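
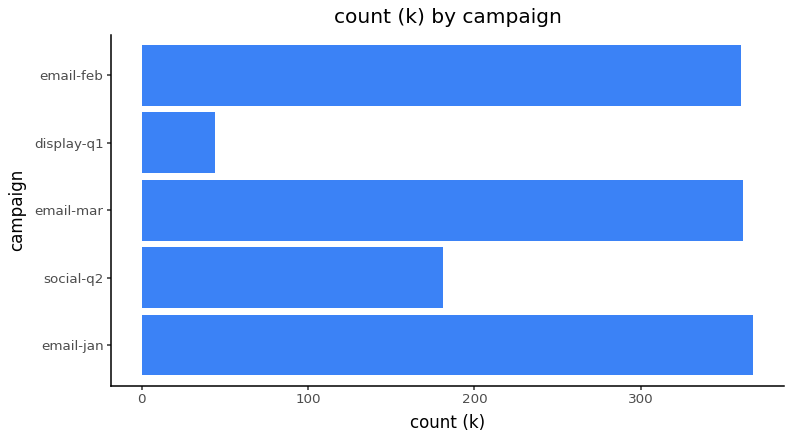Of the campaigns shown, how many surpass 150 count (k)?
4

Above 150: email-jan, social-q2, email-mar, email-feb.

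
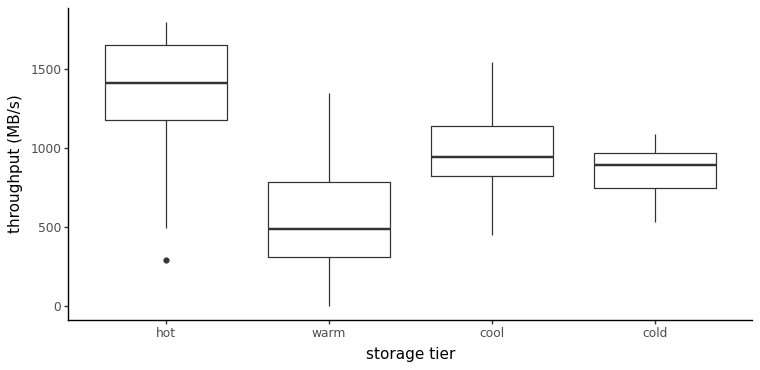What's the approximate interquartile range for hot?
Q3 ≈ 1700, Q1 ≈ 1200; IQR ≈ 500.

≈ 500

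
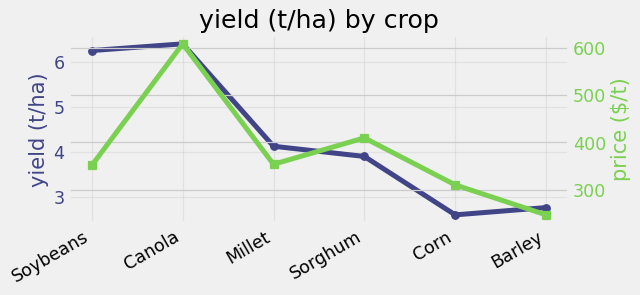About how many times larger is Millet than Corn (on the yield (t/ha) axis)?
≈ 1.6×

Millet ≈ 4.0, Corn ≈ 2.5; 4.0/2.5 ≈ 1.6.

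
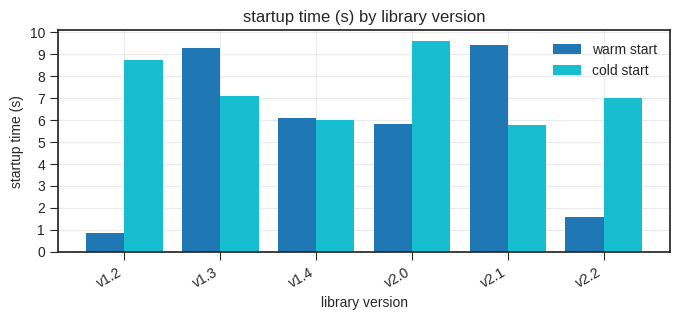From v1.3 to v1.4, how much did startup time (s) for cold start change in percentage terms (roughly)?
v1.3 ≈ 7, v1.4 ≈ 6; (6 − 7) / 7 ≈ -14.3%.

≈ -14.3%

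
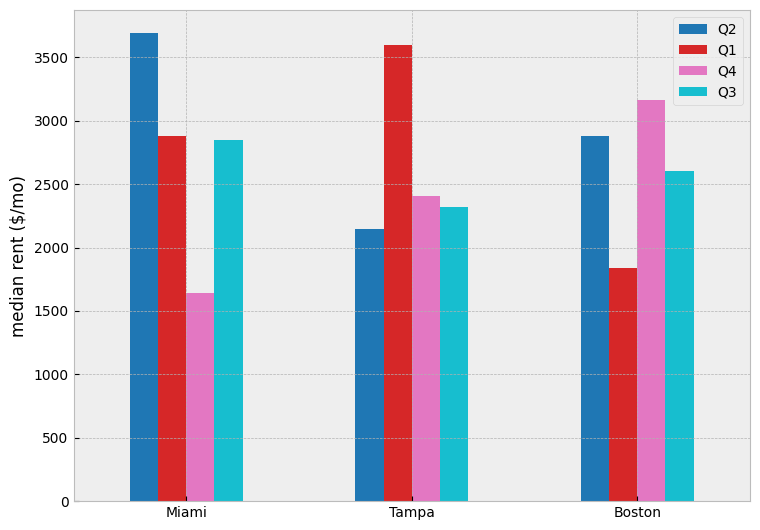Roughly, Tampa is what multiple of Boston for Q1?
Tampa ≈ 3500, Boston ≈ 2000; 3500/2000 ≈ 1.75.

≈ 1.75×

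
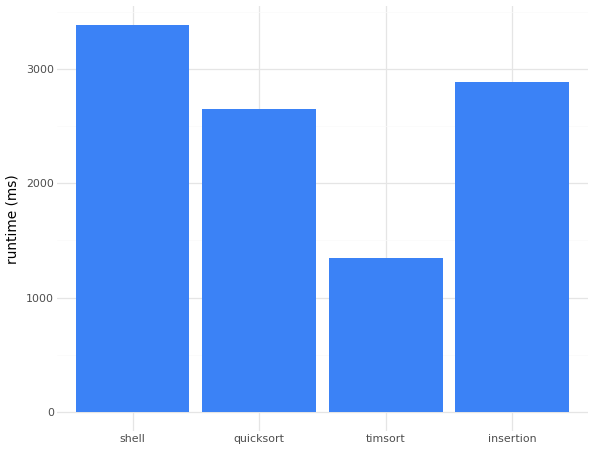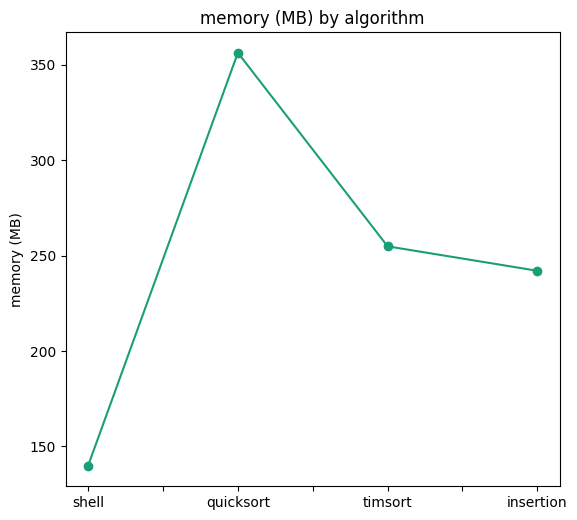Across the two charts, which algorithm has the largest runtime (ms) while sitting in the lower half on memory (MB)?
Chart 2 median memory (MB) ≈ 250; below-median algorithms: shell, insertion. Among those, shell has the highest runtime (ms) (≈ 3500).

shell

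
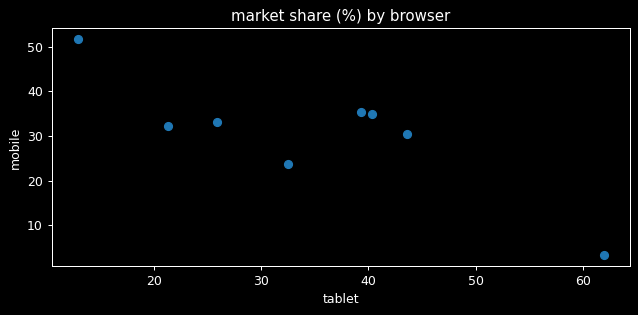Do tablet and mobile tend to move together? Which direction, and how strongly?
negative, strong

Points are negatively correlated; strong (|r| ≈ 0.8).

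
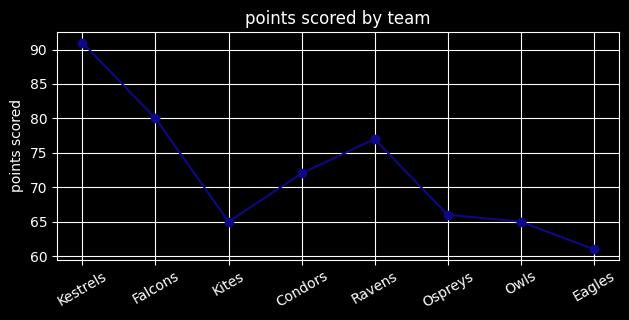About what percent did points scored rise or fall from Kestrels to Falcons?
≈ -11.1%

Kestrels ≈ 90, Falcons ≈ 80; (80 − 90) / 90 ≈ -11.1%.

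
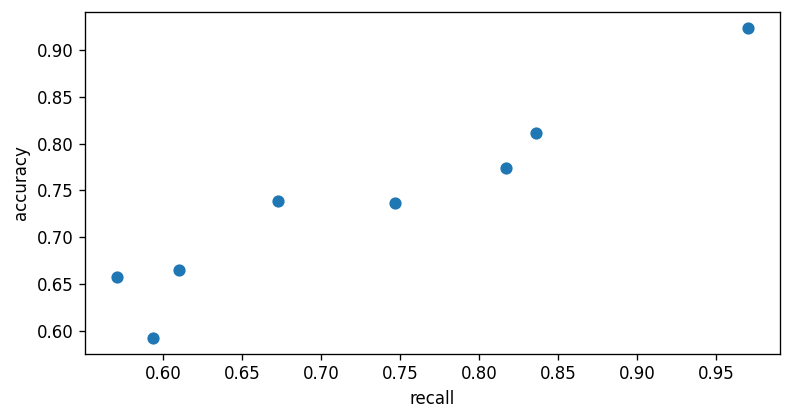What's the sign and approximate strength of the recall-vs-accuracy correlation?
positive, strong

Points are positively correlated; strong (|r| ≈ 1.0).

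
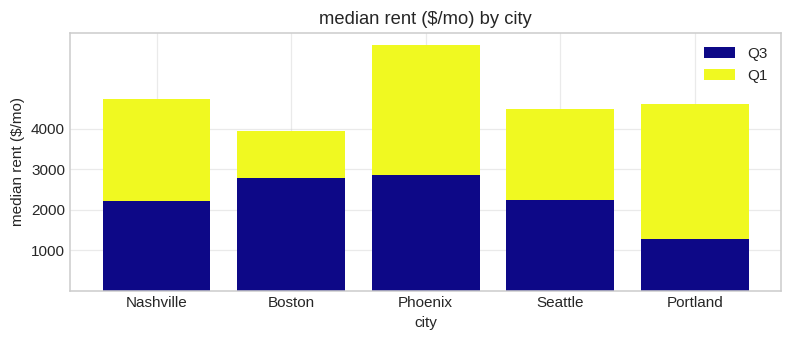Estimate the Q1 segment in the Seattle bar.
≈ 2000

Q1 top ≈ 4000, bottom ≈ 2000; segment ≈ 2000.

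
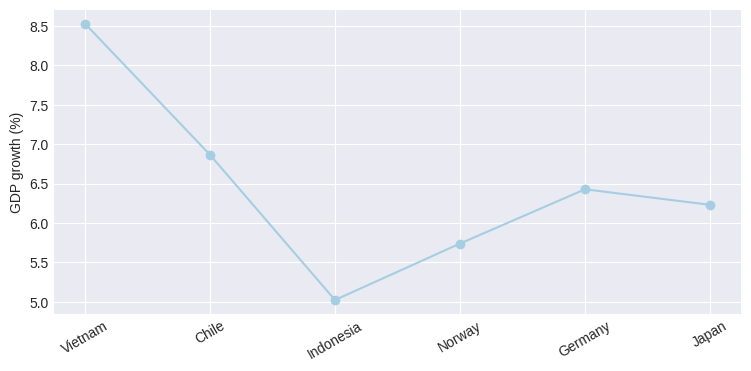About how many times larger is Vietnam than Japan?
≈ 1.42×

Vietnam ≈ 8.5, Japan ≈ 6.0; 8.5/6.0 ≈ 1.42.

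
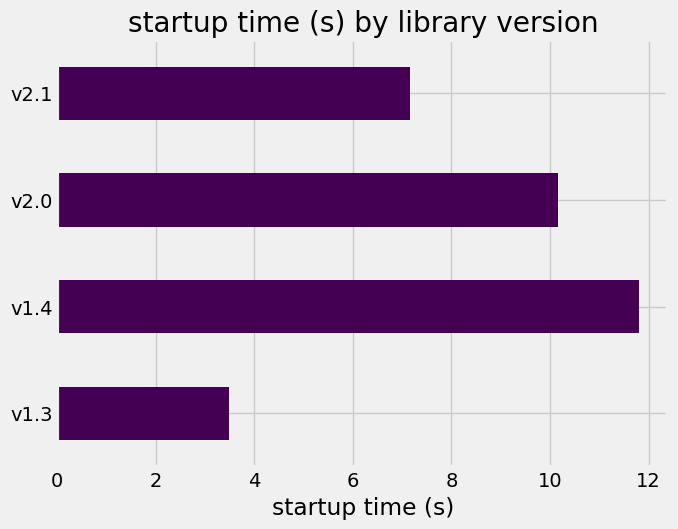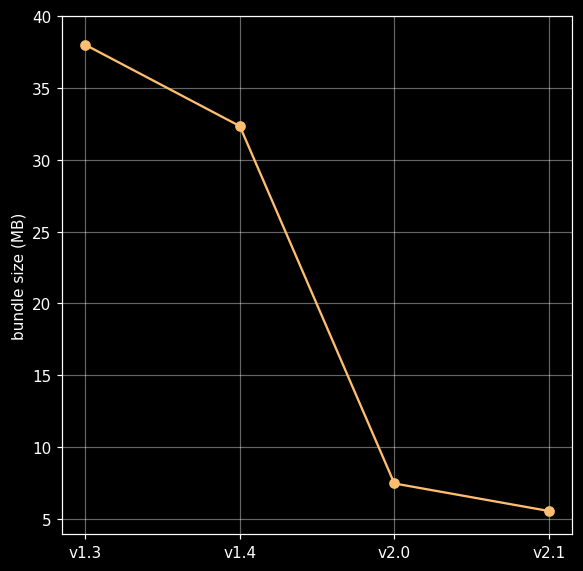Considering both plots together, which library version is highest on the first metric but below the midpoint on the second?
Chart 2 median bundle size (MB) ≈ 20; below-median library versions: v2.0, v2.1. Among those, v2.0 has the highest startup time (s) (≈ 10).

v2.0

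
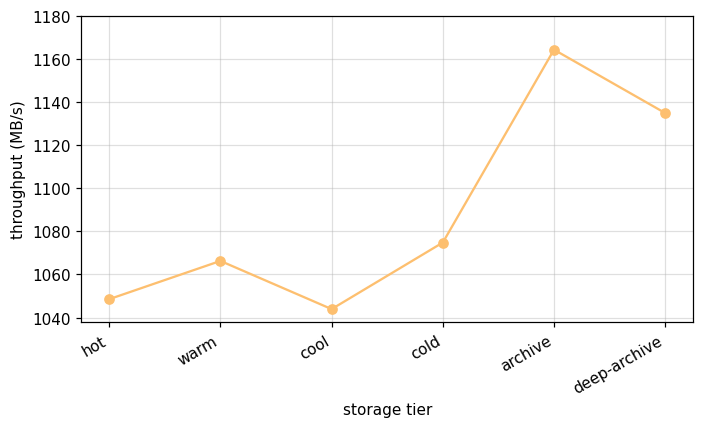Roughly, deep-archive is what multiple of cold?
deep-archive ≈ 1140, cold ≈ 1080; 1140/1080 ≈ 1.06.

≈ 1.06×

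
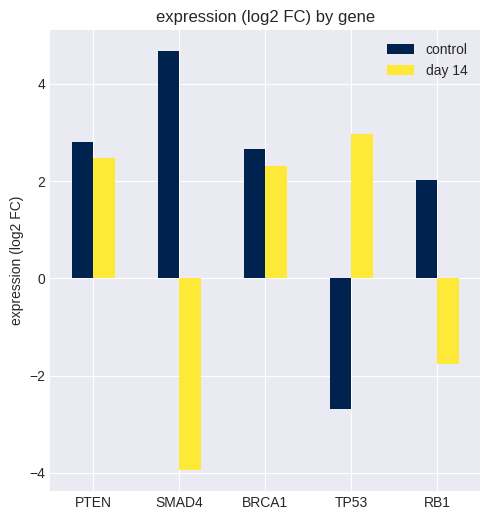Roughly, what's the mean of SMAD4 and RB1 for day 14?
≈ -3

(-4 + -2) / 2 ≈ -3.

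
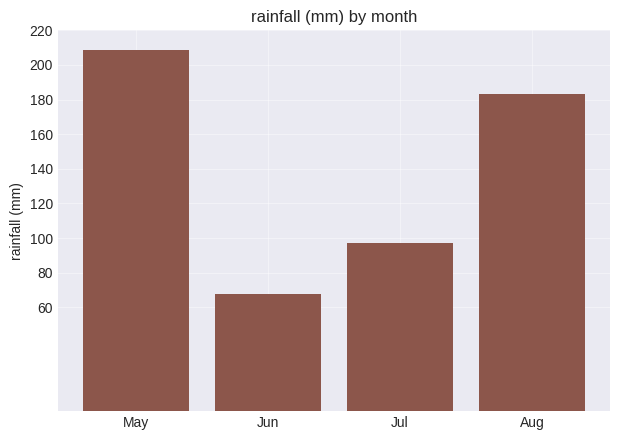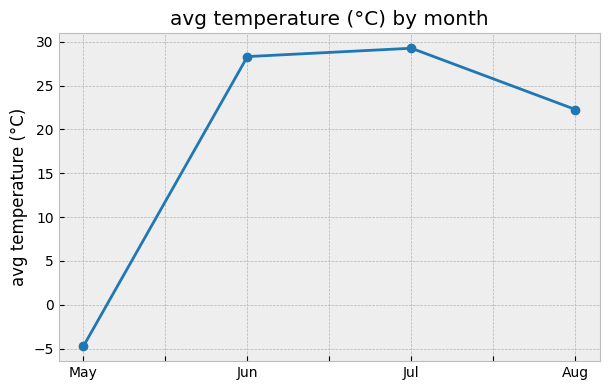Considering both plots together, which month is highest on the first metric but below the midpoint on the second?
Chart 2 median avg temperature (°C) ≈ 25; below-median months: May, Aug. Among those, May has the highest rainfall (mm) (≈ 200).

May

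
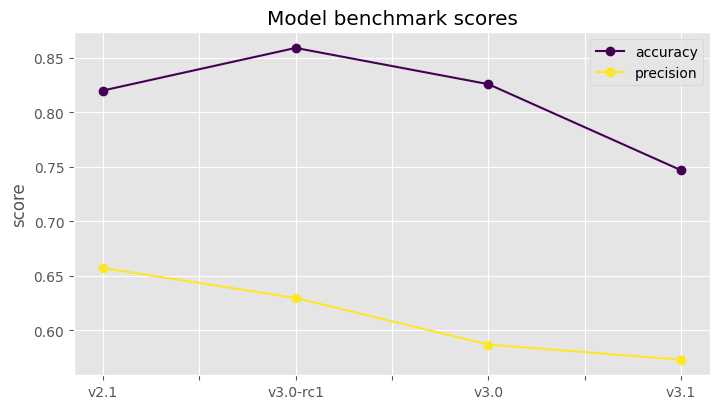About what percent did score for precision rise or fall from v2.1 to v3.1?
v2.1 ≈ 0.65, v3.1 ≈ 0.55; (0.55 − 0.65) / 0.65 ≈ -15.4%.

≈ -15.4%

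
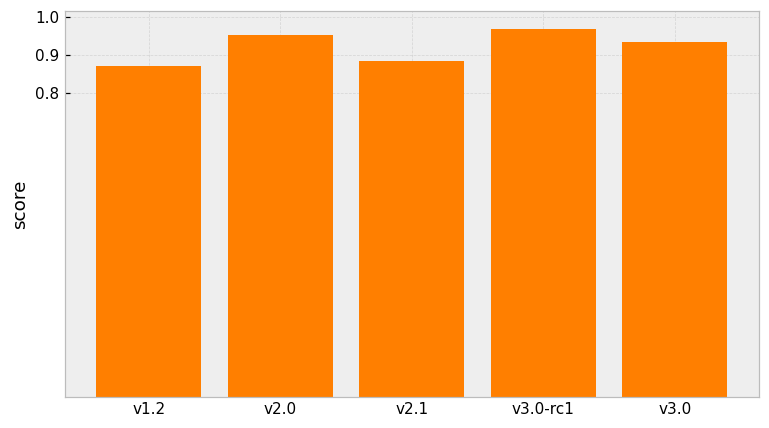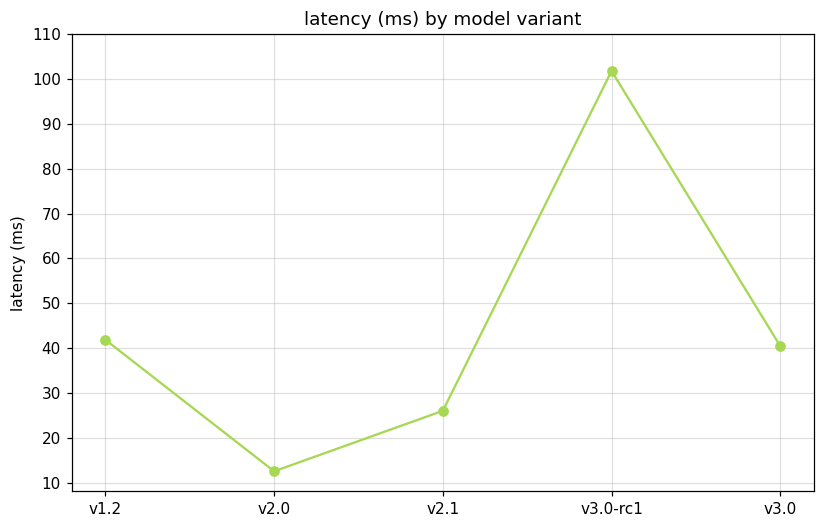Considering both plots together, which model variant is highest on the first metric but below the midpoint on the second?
v2.0

Chart 2 median latency (ms) ≈ 40; below-median model variants: v2.0, v2.1. Among those, v2.0 has the highest score (≈ 1).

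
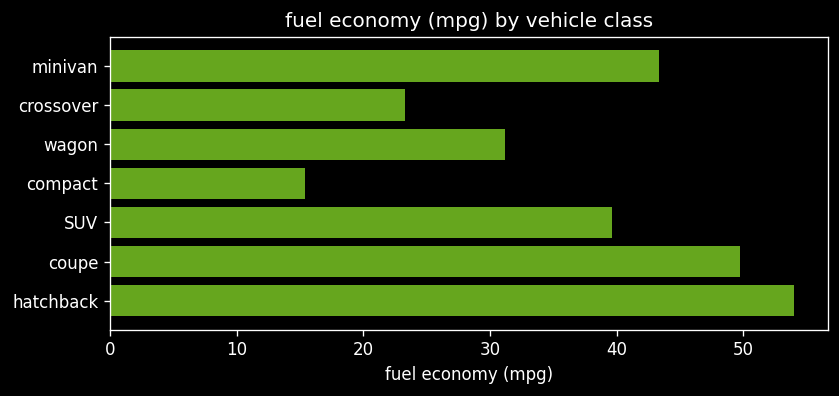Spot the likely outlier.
compact

compact ≈ 15; the rest sit between ≈ 25 and ≈ 55.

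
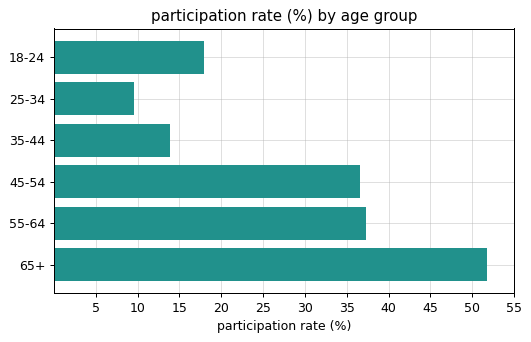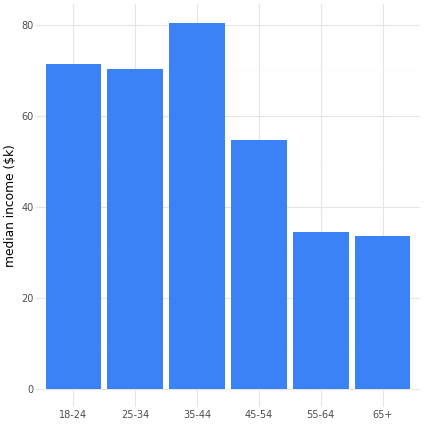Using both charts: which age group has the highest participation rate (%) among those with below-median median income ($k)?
Chart 2 median median income ($k) ≈ 60; below-median age groups: 45-54, 55-64, 65+. Among those, 65+ has the highest participation rate (%) (≈ 50).

65+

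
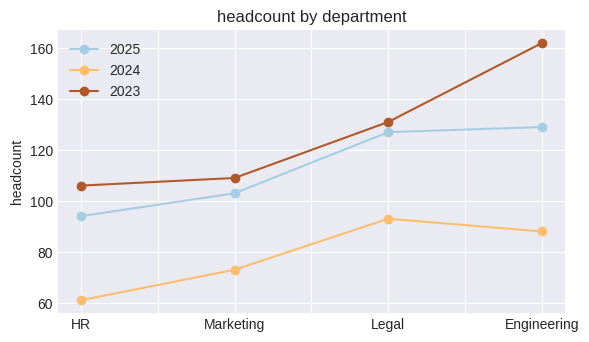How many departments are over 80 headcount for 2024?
2

Above 80: Legal, Engineering.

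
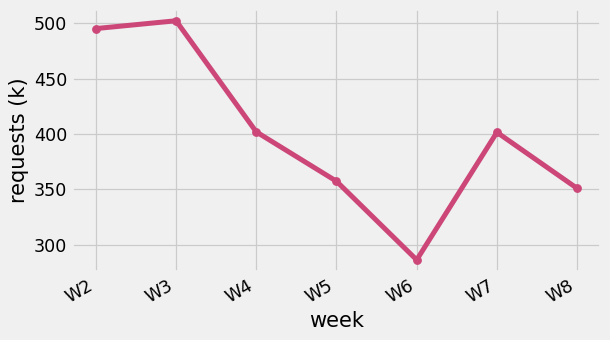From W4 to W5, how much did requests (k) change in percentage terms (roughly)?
W4 ≈ 400, W5 ≈ 360; (360 − 400) / 400 ≈ -10%.

≈ -10%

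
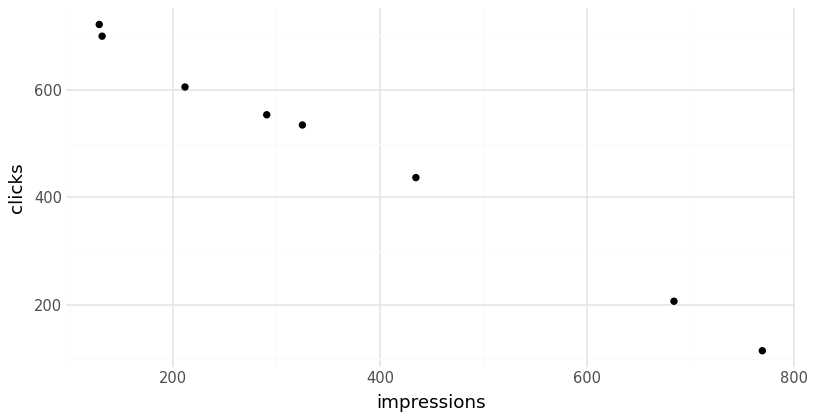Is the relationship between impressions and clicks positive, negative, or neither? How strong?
negative, strong

Points are negatively correlated; strong (|r| ≈ 1.0).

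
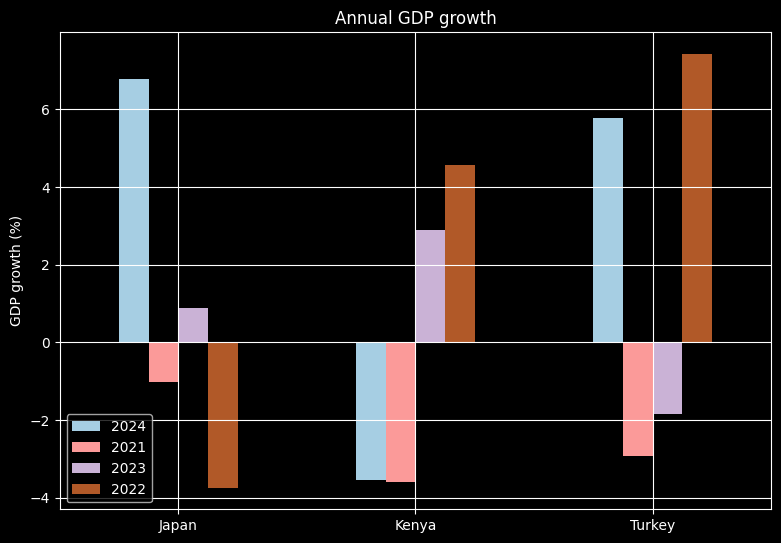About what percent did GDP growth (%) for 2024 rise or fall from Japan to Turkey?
≈ -14.3%

Japan ≈ 7, Turkey ≈ 6; (6 − 7) / 7 ≈ -14.3%.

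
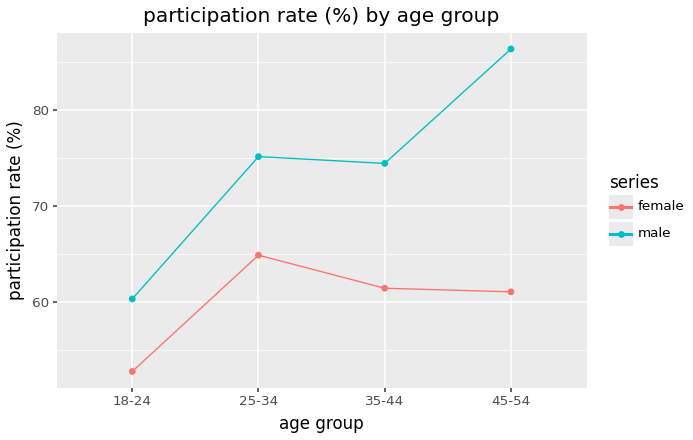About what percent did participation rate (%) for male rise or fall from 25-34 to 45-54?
≈ +13.3%

25-34 ≈ 75, 45-54 ≈ 85; (85 − 75) / 75 ≈ +13.3%.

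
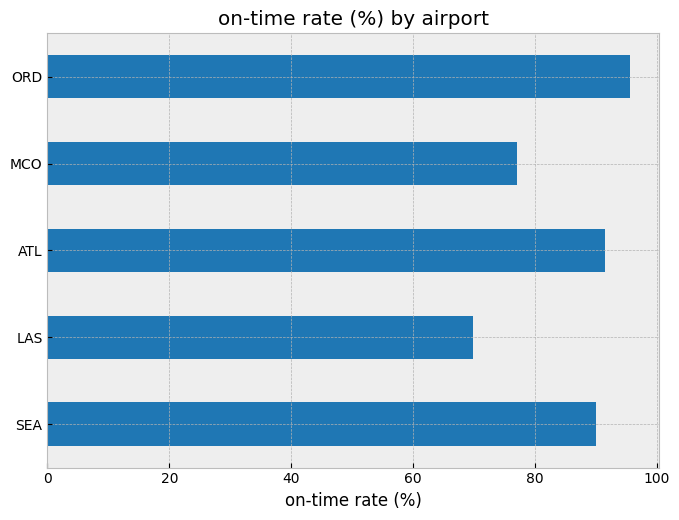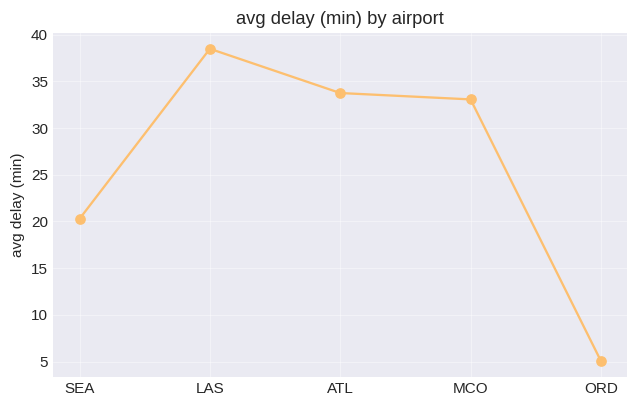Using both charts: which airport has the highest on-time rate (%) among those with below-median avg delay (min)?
ORD

Chart 2 median avg delay (min) ≈ 35; below-median airports: SEA, ORD. Among those, ORD has the highest on-time rate (%) (≈ 100).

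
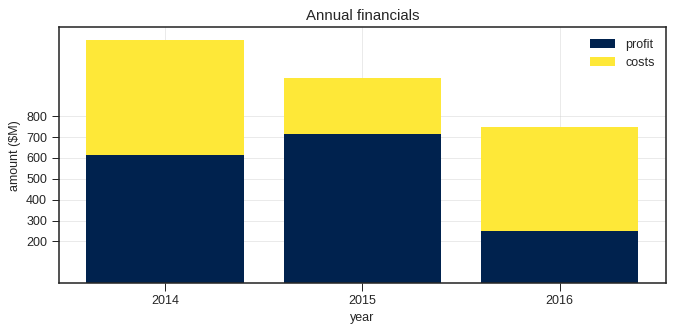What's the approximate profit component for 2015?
≈ 700

profit top ≈ 700, bottom ≈ 0; segment ≈ 700.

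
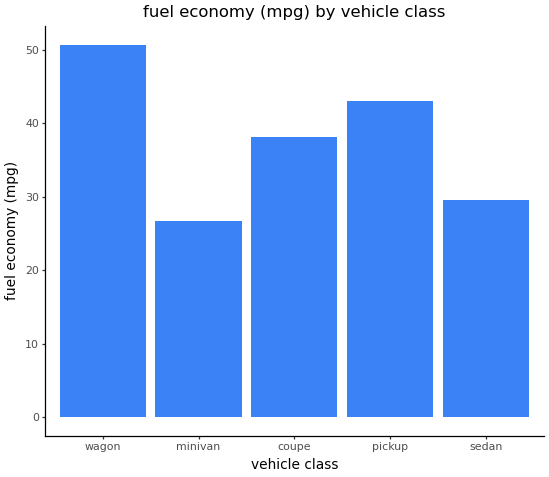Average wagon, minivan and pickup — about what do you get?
≈ 40

(50 + 25 + 45) / 3 ≈ 40.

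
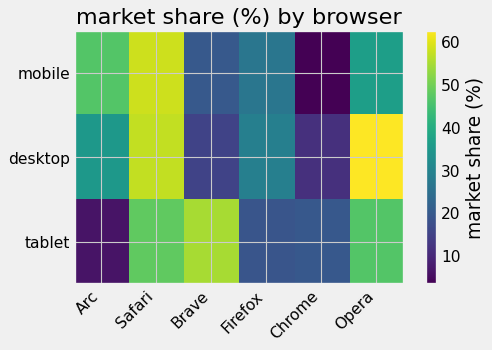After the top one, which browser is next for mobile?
Arc

Top 3 for mobile: Safari ≈ 60, Arc ≈ 45, Opera ≈ 35.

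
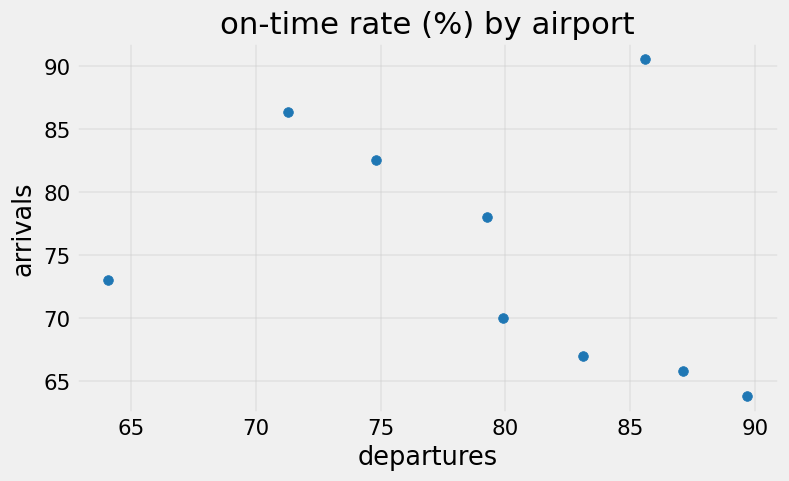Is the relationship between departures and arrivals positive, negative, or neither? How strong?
negative, weak

Points are negatively correlated; weak (|r| ≈ 0.3).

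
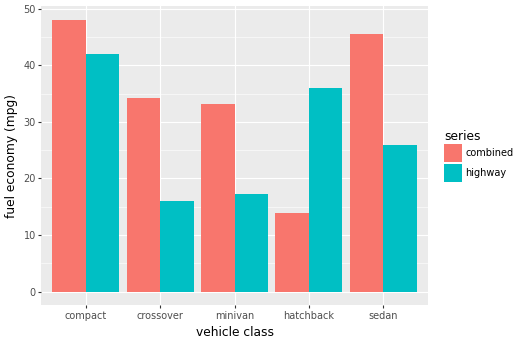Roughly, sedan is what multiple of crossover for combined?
≈ 1.29×

sedan ≈ 45, crossover ≈ 35; 45/35 ≈ 1.29.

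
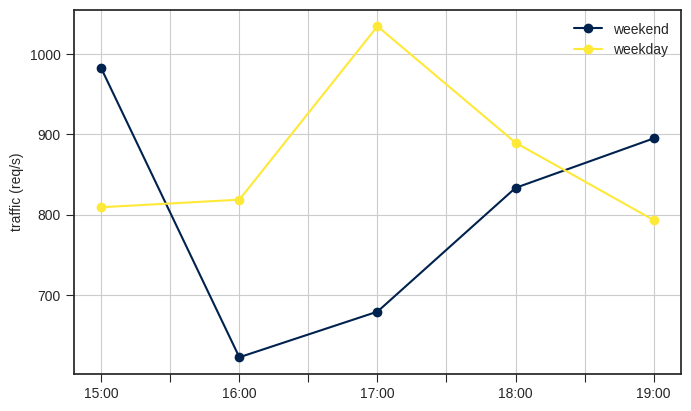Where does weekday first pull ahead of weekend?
16:00

15:00: weekday ≈ 800 vs weekend ≈ 1000 (not yet); 16:00: weekday ≈ 800 vs weekend ≈ 600 (first crossover).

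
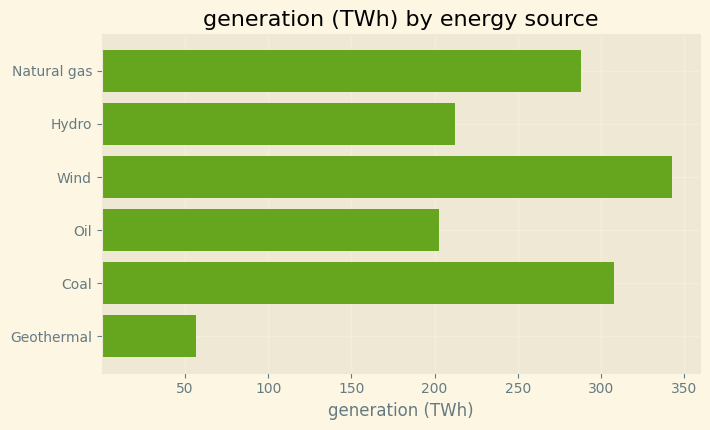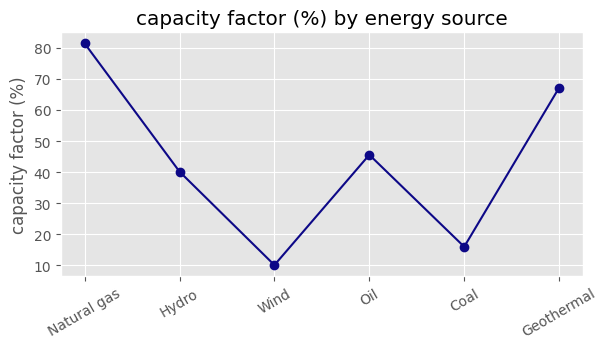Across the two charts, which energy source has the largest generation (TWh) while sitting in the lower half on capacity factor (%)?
Wind

Chart 2 median capacity factor (%) ≈ 40; below-median energy sources: Hydro, Wind, Coal. Among those, Wind has the highest generation (TWh) (≈ 350).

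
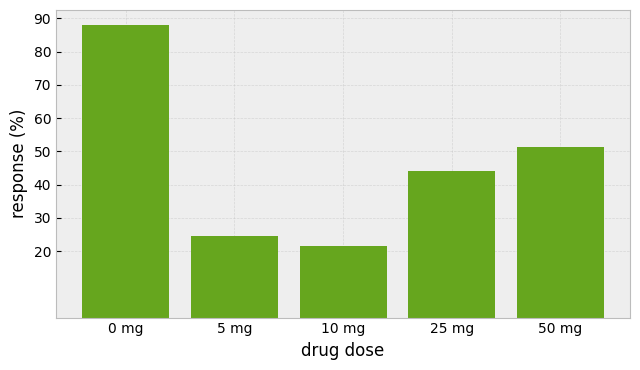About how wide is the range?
≈ 70

Max 0 mg ≈ 90, min 10 mg ≈ 20; range ≈ 70.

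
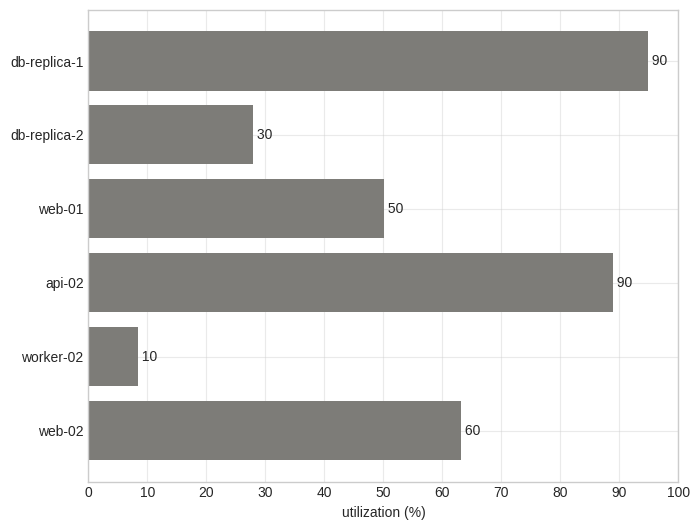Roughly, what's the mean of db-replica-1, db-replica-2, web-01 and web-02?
(90 + 30 + 50 + 60) / 4 ≈ 58.

≈ 58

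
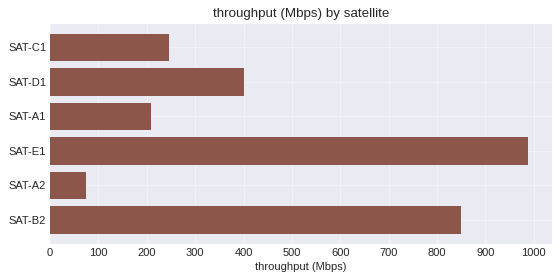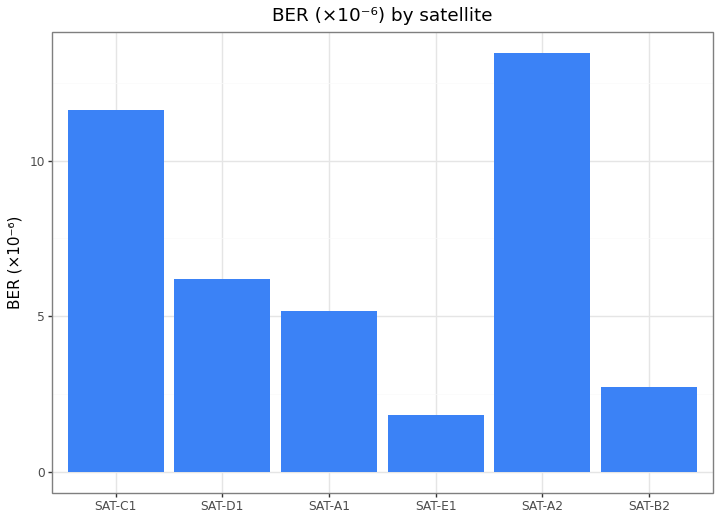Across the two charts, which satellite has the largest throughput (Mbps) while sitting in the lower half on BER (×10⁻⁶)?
Chart 2 median BER (×10⁻⁶) ≈ 6; below-median satellites: SAT-A1, SAT-E1, SAT-B2. Among those, SAT-E1 has the highest throughput (Mbps) (≈ 1000).

SAT-E1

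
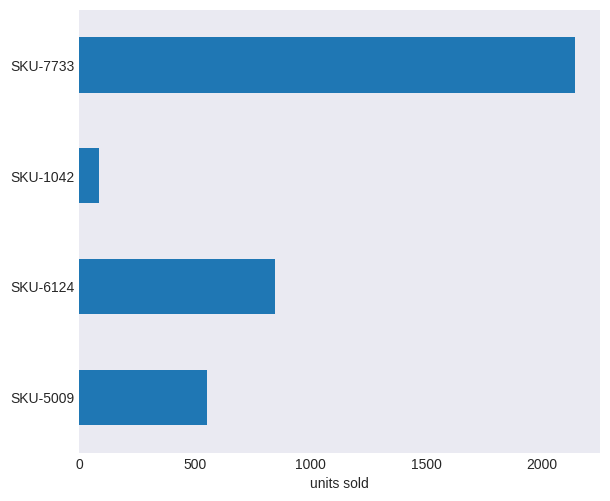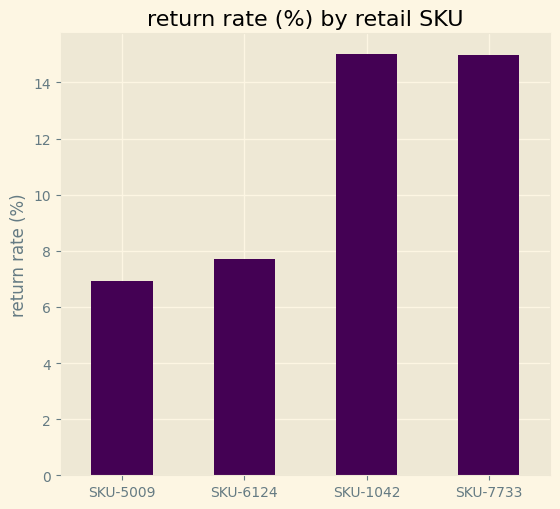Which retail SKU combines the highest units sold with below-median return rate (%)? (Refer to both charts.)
Chart 2 median return rate (%) ≈ 12; below-median retail SKUs: SKU-5009, SKU-6124. Among those, SKU-6124 has the highest units sold (≈ 800).

SKU-6124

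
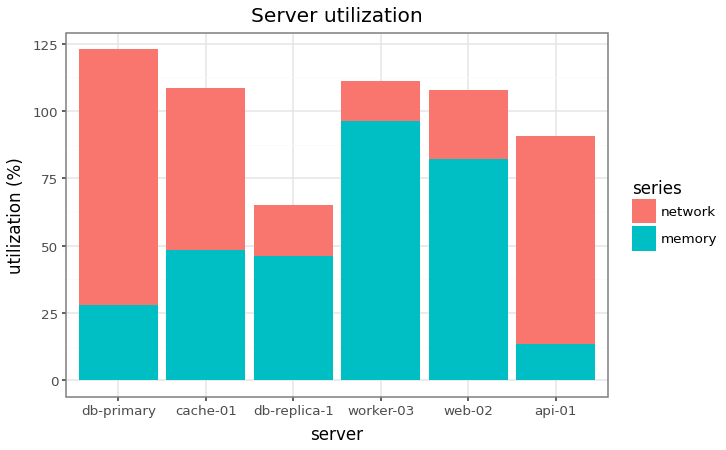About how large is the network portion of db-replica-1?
≈ 20

network top ≈ 60, bottom ≈ 40; segment ≈ 20.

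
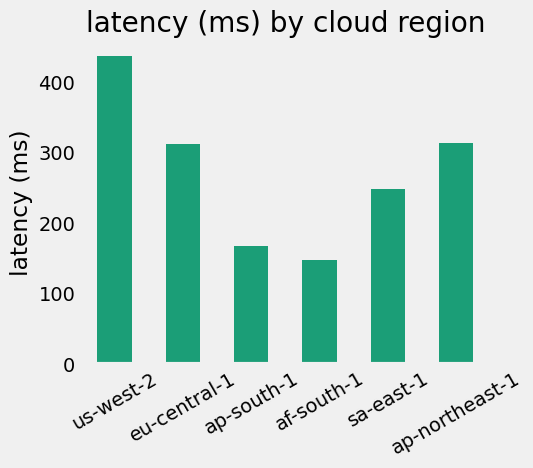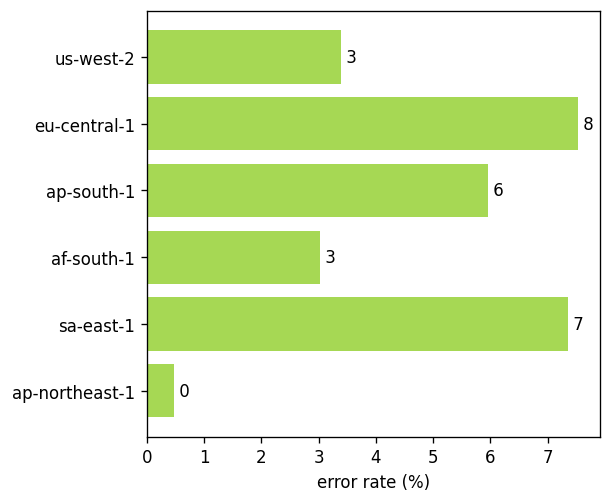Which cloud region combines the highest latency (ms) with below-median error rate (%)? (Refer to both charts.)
us-west-2

Chart 2 median error rate (%) ≈ 5; below-median cloud regions: us-west-2, af-south-1, ap-northeast-1. Among those, us-west-2 has the highest latency (ms) (≈ 450).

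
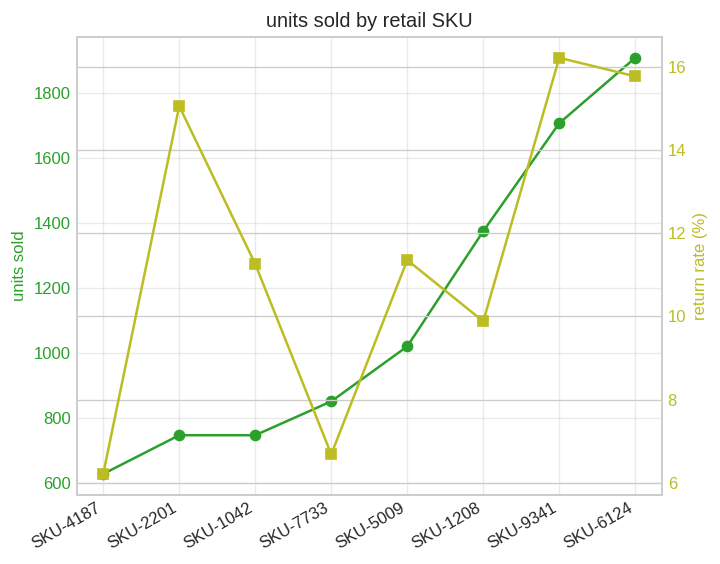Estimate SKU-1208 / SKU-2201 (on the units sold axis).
≈ 1.75×

SKU-1208 ≈ 1400, SKU-2201 ≈ 800; 1400/800 ≈ 1.75.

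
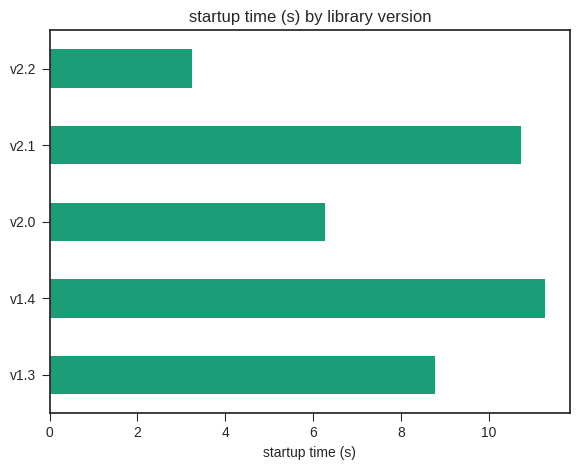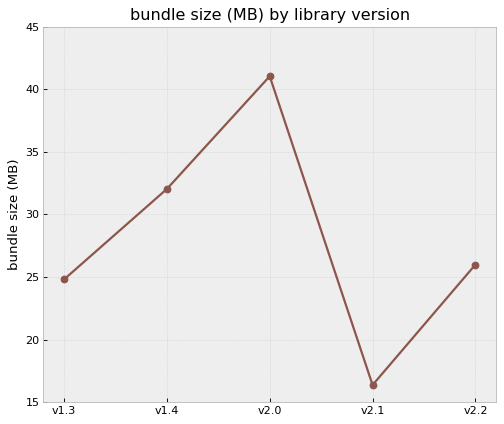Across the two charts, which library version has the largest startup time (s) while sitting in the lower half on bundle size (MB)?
v2.1

Chart 2 median bundle size (MB) ≈ 25; below-median library versions: v1.3, v2.1. Among those, v2.1 has the highest startup time (s) (≈ 10).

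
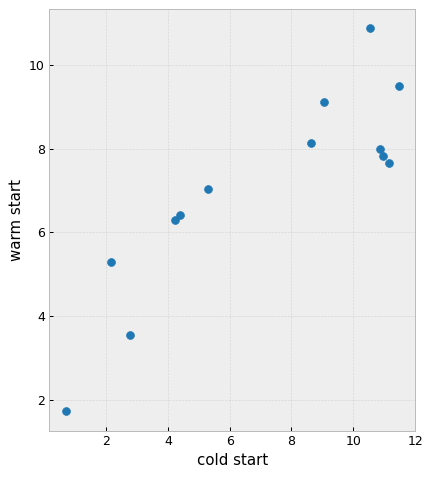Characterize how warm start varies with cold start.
Points are positively correlated; strong (|r| ≈ 0.9).

positive, strong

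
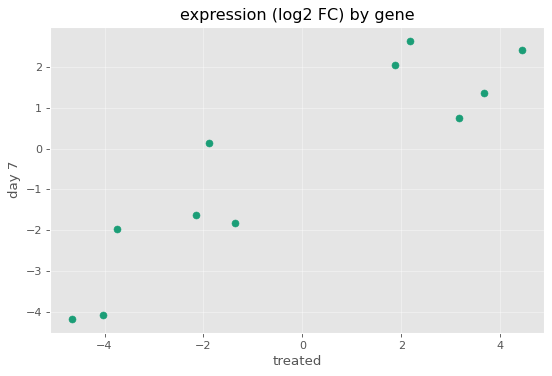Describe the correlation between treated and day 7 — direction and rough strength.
Points are positively correlated; strong (|r| ≈ 0.9).

positive, strong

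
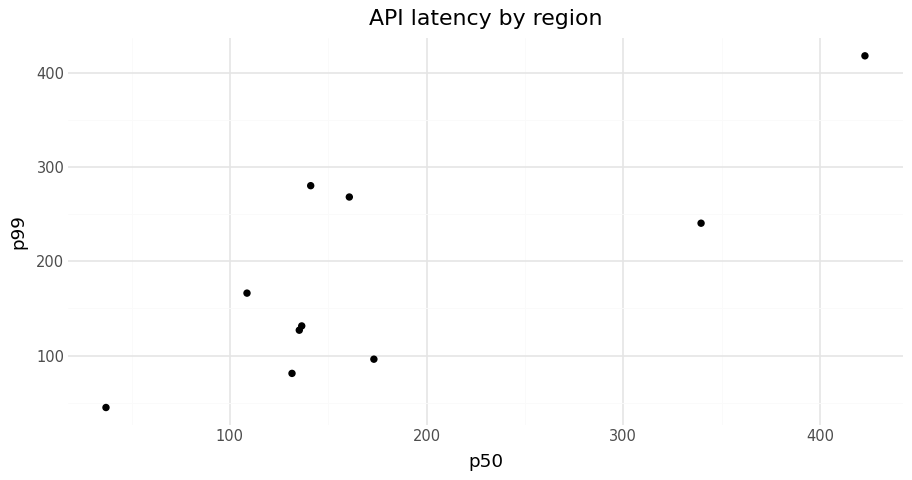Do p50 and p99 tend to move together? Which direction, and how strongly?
positive, strong

Points are positively correlated; strong (|r| ≈ 0.8).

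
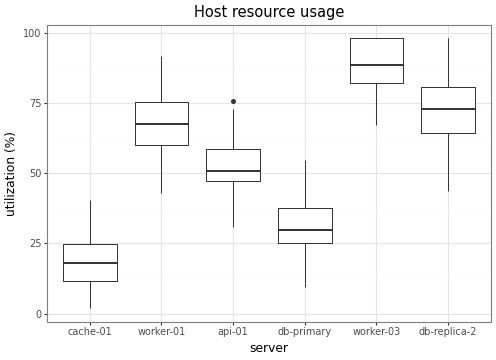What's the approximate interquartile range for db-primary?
Q3 ≈ 40, Q1 ≈ 30; IQR ≈ 10.

≈ 10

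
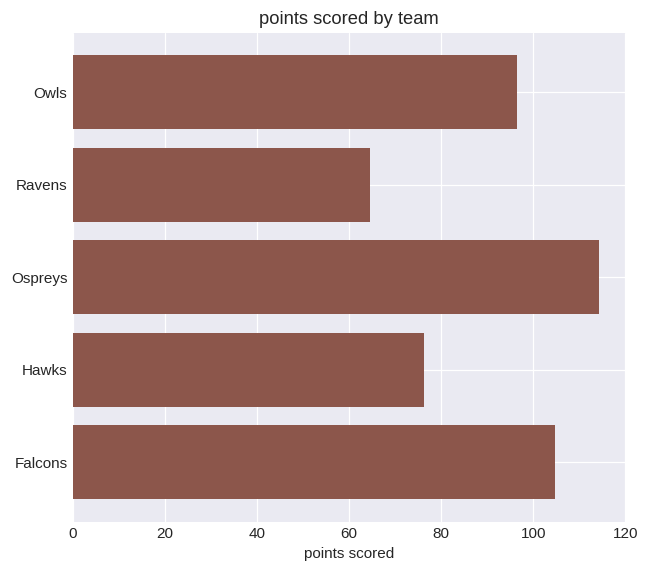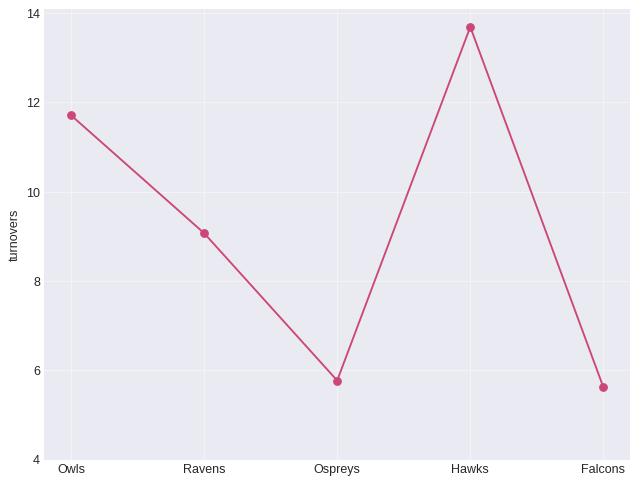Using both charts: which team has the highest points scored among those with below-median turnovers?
Ospreys

Chart 2 median turnovers ≈ 10; below-median teams: Ospreys, Falcons. Among those, Ospreys has the highest points scored (≈ 120).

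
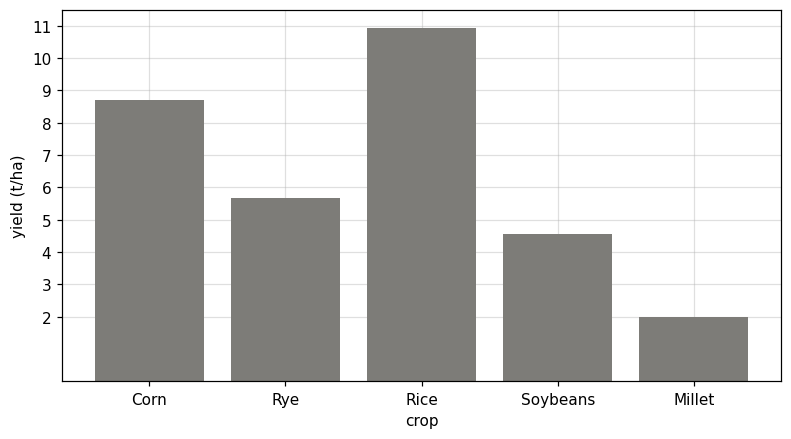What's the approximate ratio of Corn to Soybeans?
≈ 1.8×

Corn ≈ 9, Soybeans ≈ 5; 9/5 ≈ 1.8.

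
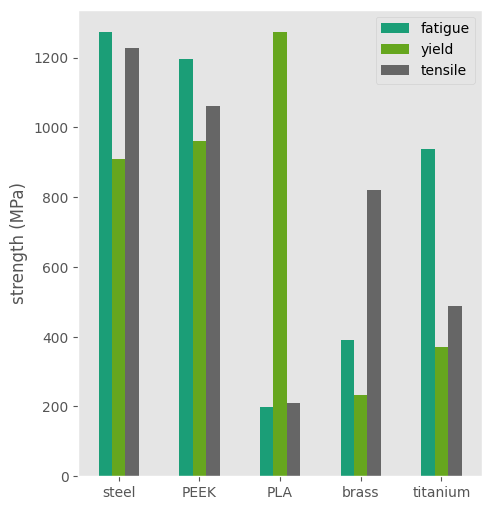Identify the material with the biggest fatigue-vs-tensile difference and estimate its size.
titanium, ≈ 600 MPa

titanium: fatigue ≈ 1000, tensile ≈ 400 → gap ≈ 600. Next-largest (brass) is only ≈ 400.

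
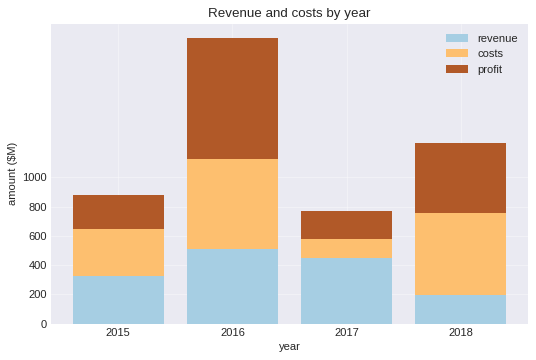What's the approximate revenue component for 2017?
≈ 400

revenue top ≈ 400, bottom ≈ 0; segment ≈ 400.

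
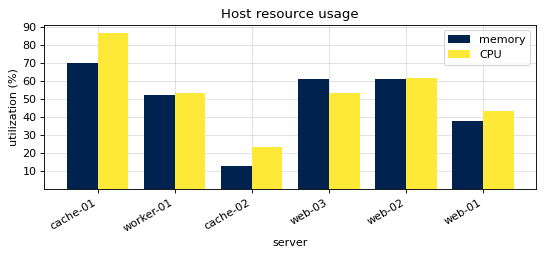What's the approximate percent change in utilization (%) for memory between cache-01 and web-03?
cache-01 ≈ 70, web-03 ≈ 60; (60 − 70) / 70 ≈ -14.3%.

≈ -14.3%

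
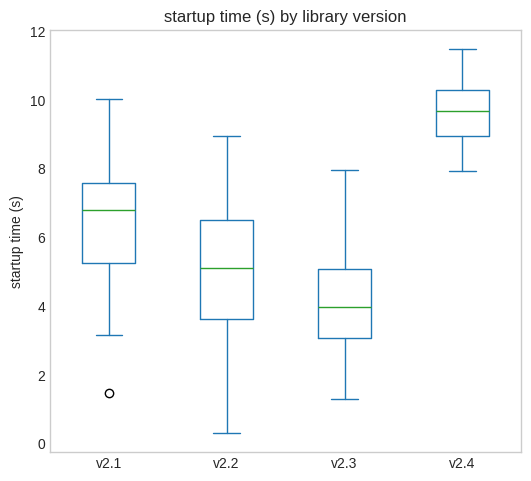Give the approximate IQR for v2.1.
≈ 2.5

Q3 ≈ 7.5, Q1 ≈ 5.0; IQR ≈ 2.5.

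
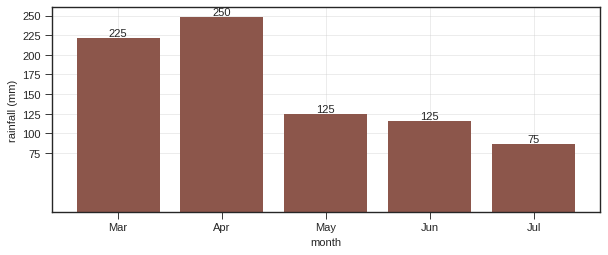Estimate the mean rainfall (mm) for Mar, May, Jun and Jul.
≈ 138

(225 + 125 + 125 + 75) / 4 ≈ 138.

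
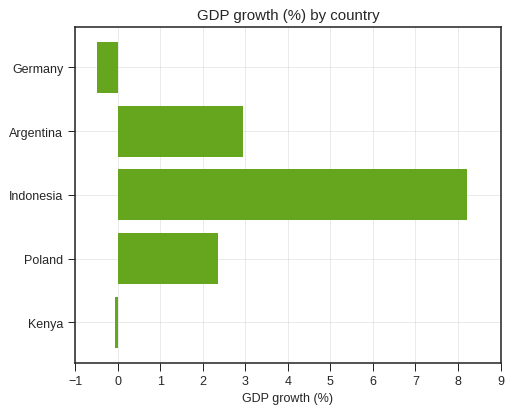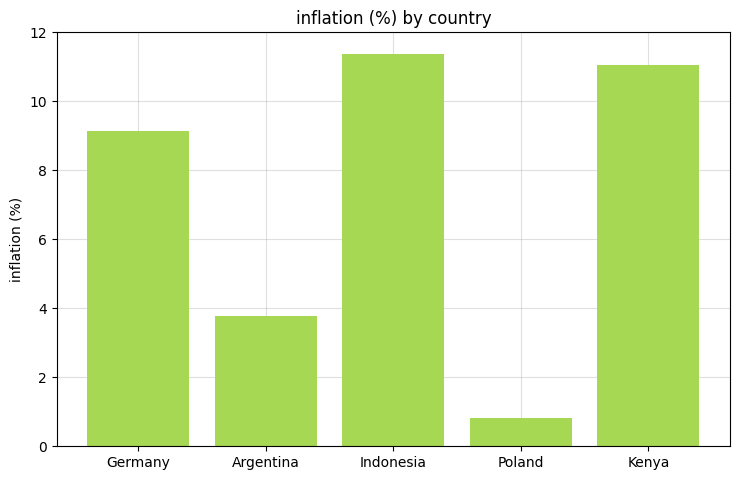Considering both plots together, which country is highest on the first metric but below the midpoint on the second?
Argentina

Chart 2 median inflation (%) ≈ 10; below-median countries: Argentina, Poland. Among those, Argentina has the highest GDP growth (%) (≈ 3).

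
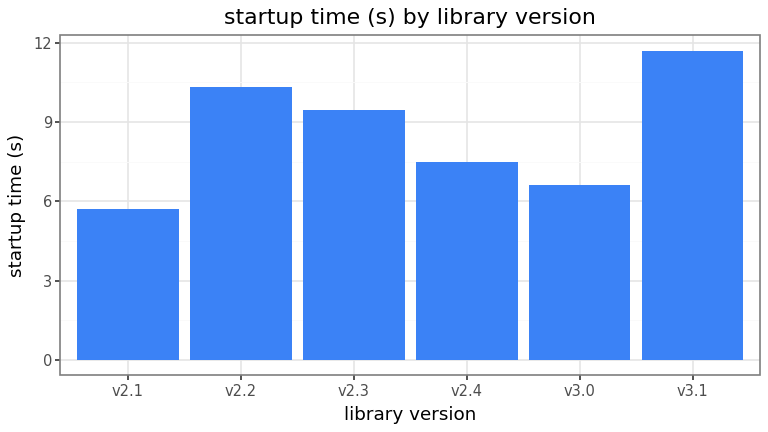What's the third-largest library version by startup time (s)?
Top 4: v3.1 ≈ 12, v2.2 ≈ 10, v2.3 ≈ 9, v2.4 ≈ 7.

v2.3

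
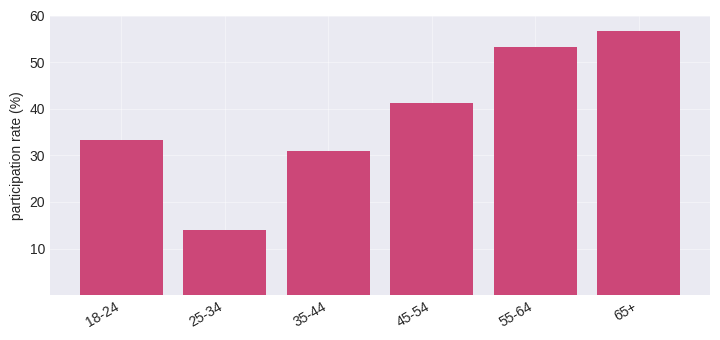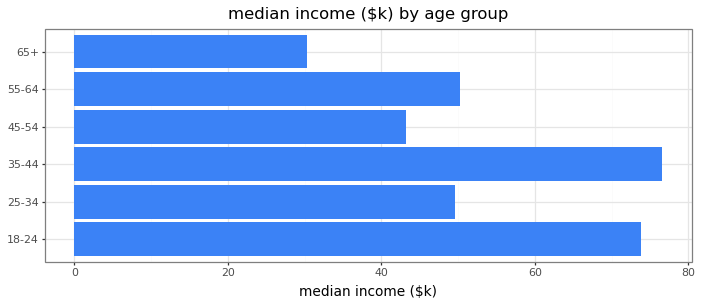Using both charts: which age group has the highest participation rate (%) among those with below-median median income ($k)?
65+

Chart 2 median median income ($k) ≈ 50; below-median age groups: 25-34, 45-54, 65+. Among those, 65+ has the highest participation rate (%) (≈ 60).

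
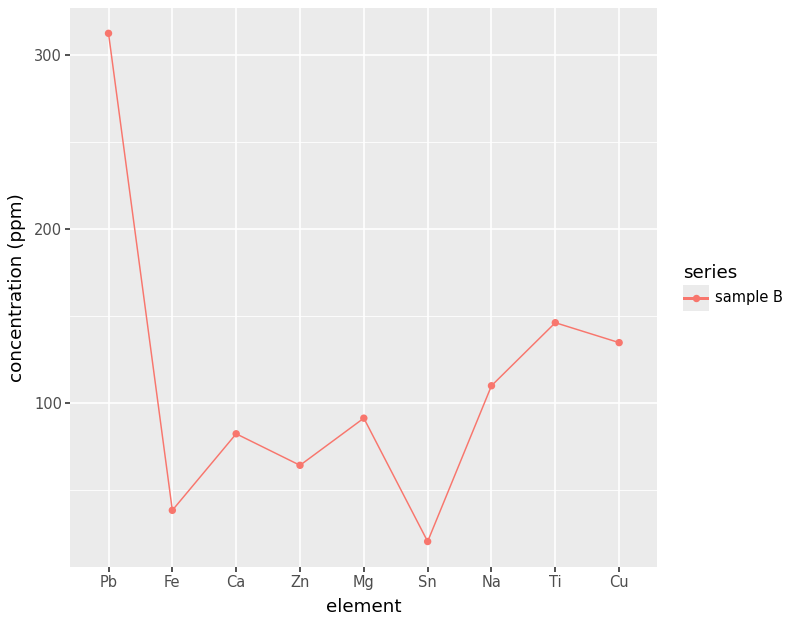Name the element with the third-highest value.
Top 4: Pb ≈ 300, Ti ≈ 150, Cu ≈ 125, Na ≈ 100.

Cu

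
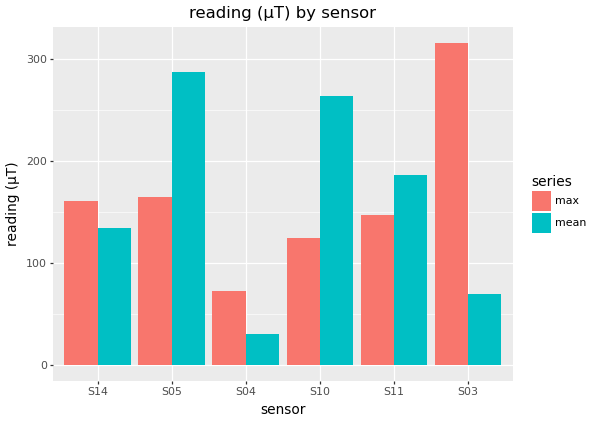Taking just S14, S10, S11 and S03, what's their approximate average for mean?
(150 + 250 + 200 + 50) / 4 ≈ 162.

≈ 162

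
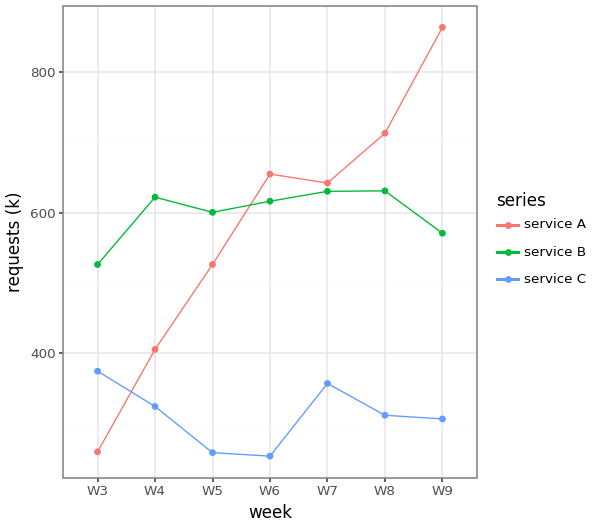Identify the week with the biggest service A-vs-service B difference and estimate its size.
W9: service A ≈ 900, service B ≈ 600 → gap ≈ 300. Next-largest (W3) is only ≈ 200.

W9, ≈ 300 k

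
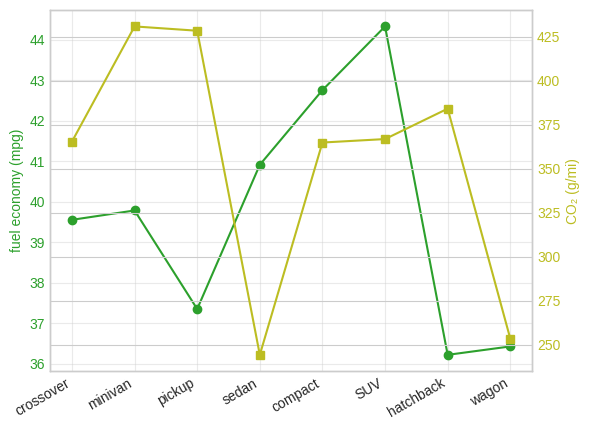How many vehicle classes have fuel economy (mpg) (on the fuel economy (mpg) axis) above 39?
Above 39: crossover, minivan, sedan, compact, SUV.

5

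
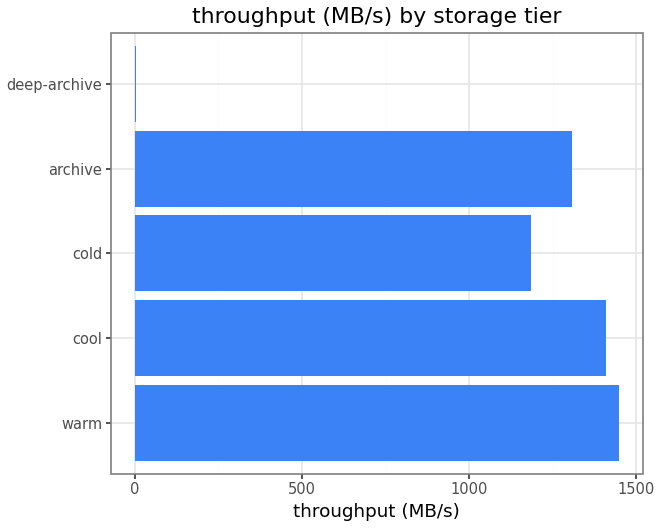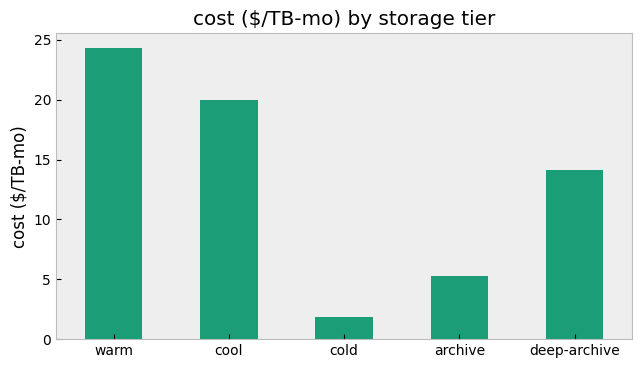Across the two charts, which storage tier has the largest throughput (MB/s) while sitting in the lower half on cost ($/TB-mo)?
Chart 2 median cost ($/TB-mo) ≈ 15; below-median storage tiers: cold, archive. Among those, archive has the highest throughput (MB/s) (≈ 1400).

archive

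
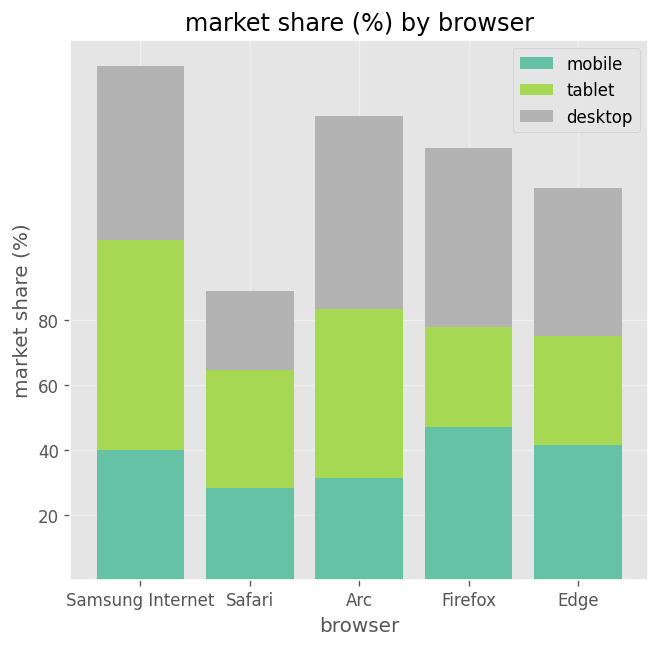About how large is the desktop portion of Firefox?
≈ 60

desktop top ≈ 140, bottom ≈ 80; segment ≈ 60.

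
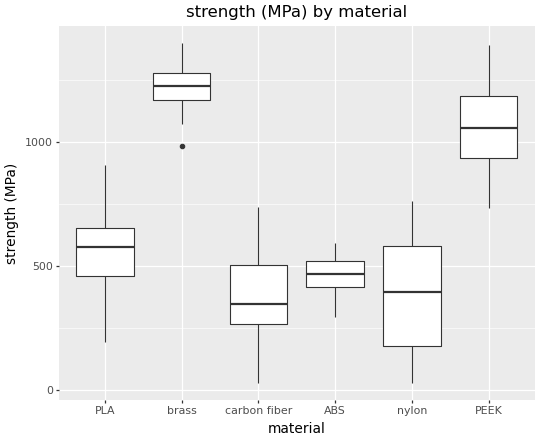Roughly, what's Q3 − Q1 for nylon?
≈ 400

Q3 ≈ 600, Q1 ≈ 200; IQR ≈ 400.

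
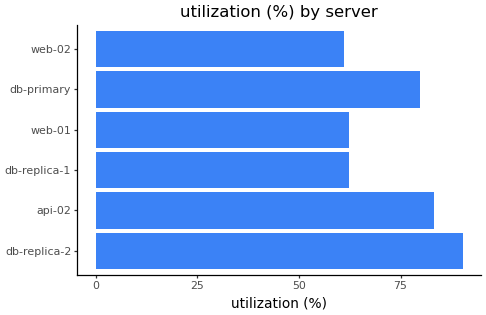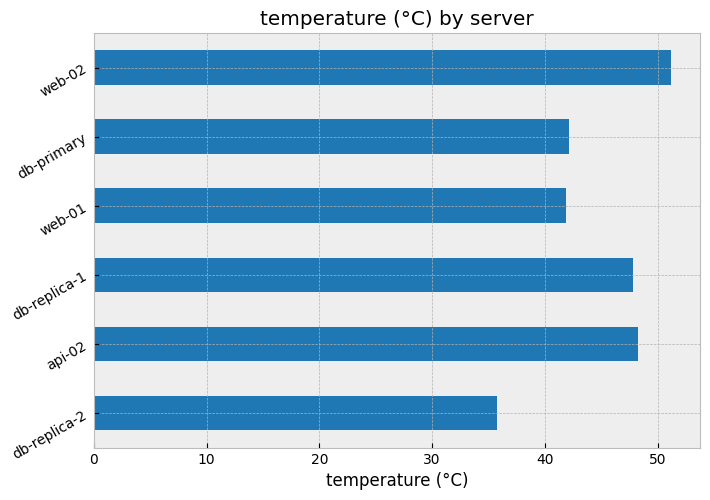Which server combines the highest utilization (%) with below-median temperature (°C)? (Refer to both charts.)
db-replica-2

Chart 2 median temperature (°C) ≈ 45; below-median servers: db-replica-2, web-01, db-primary. Among those, db-replica-2 has the highest utilization (%) (≈ 90).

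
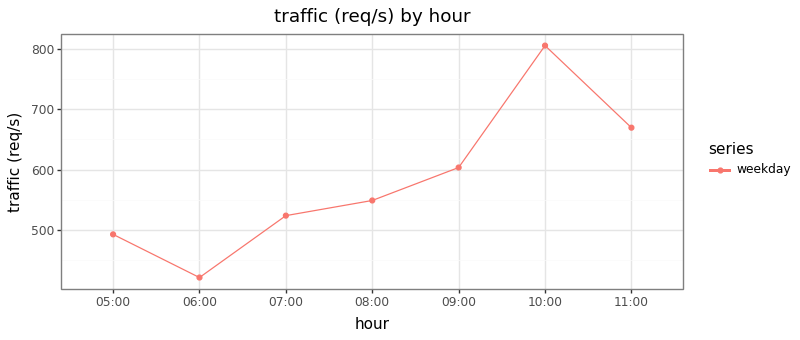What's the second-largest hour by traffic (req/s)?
Top 3: 10:00 ≈ 800, 11:00 ≈ 650, 09:00 ≈ 600.

11:00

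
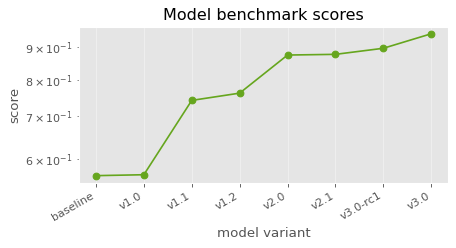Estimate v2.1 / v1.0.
≈ 1.64×

v2.1 ≈ 0.90, v1.0 ≈ 0.55; 0.90/0.55 ≈ 1.64.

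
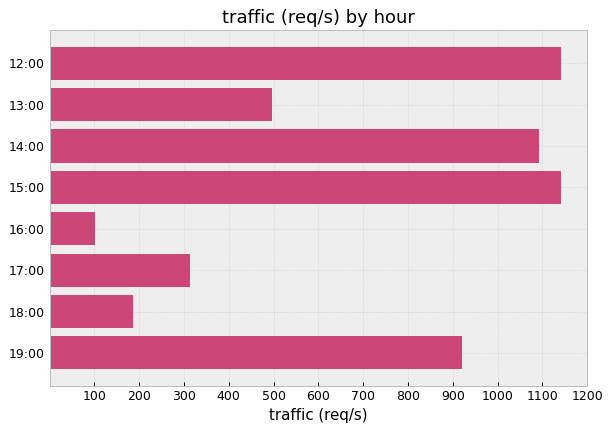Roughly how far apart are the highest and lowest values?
Max 15:00 ≈ 1100, min 16:00 ≈ 100; range ≈ 1000.

≈ 1000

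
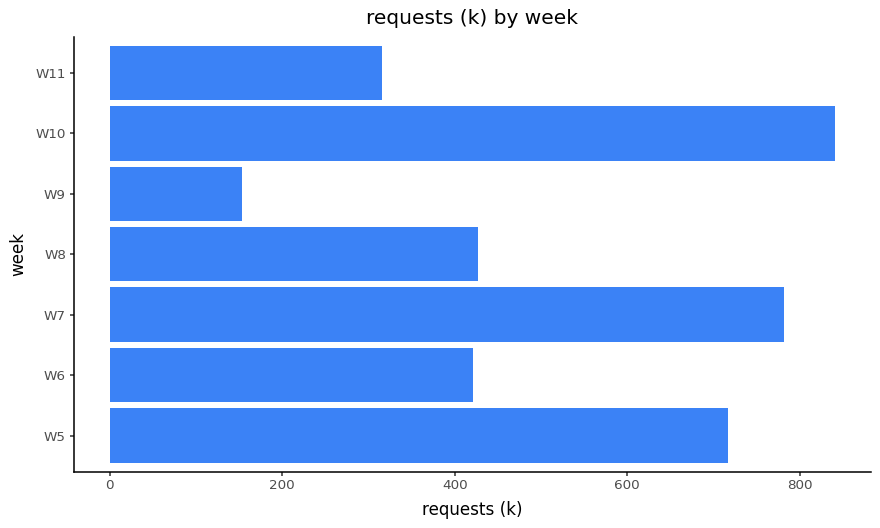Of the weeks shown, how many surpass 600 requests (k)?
Above 600: W5, W7, W10.

3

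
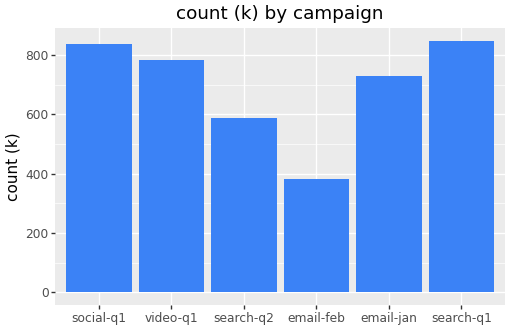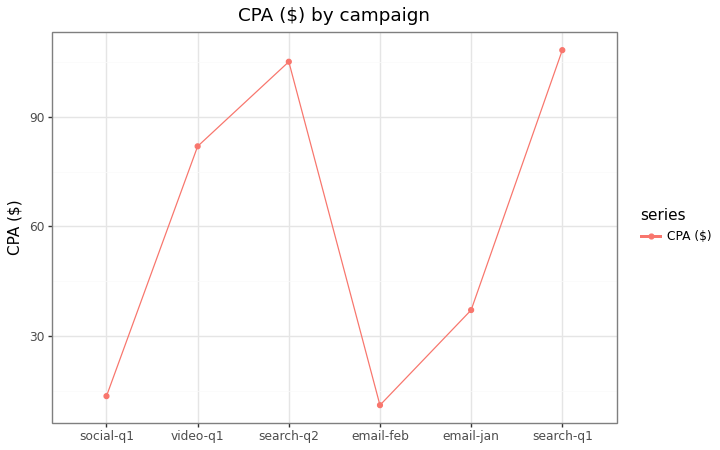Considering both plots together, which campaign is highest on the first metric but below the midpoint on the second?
Chart 2 median CPA ($) ≈ 60; below-median campaigns: social-q1, email-feb, email-jan. Among those, social-q1 has the highest count (k) (≈ 800).

social-q1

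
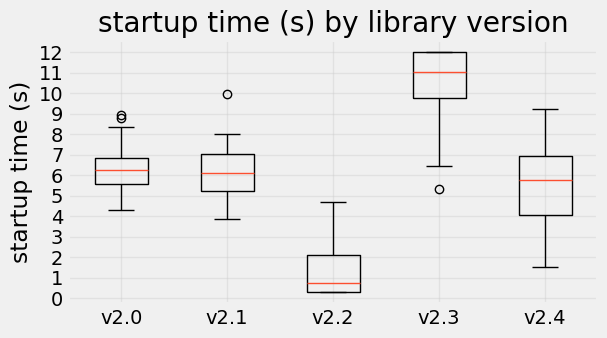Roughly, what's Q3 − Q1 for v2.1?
≈ 2

Q3 ≈ 7, Q1 ≈ 5; IQR ≈ 2.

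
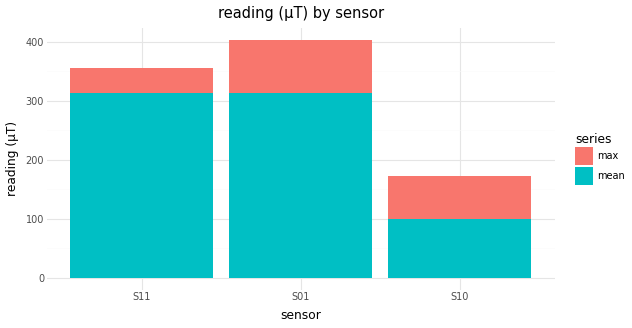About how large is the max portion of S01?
max top ≈ 400, bottom ≈ 300; segment ≈ 100.

≈ 100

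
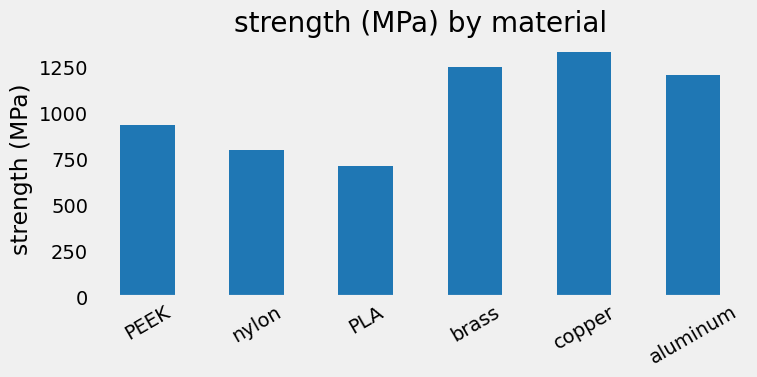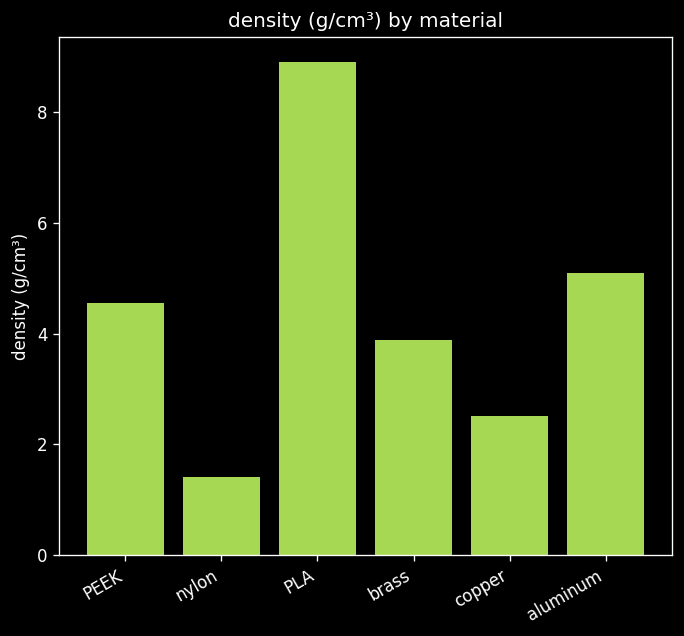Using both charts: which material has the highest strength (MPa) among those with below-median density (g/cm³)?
Chart 2 median density (g/cm³) ≈ 4; below-median materials: nylon, brass, copper. Among those, copper has the highest strength (MPa) (≈ 1400).

copper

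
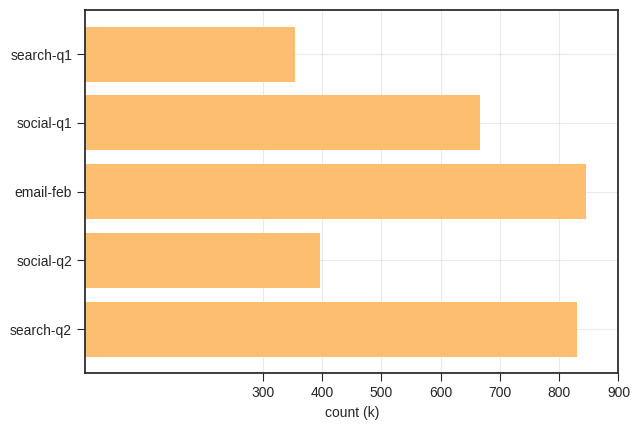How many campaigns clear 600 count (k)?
Above 600: social-q1, email-feb, search-q2.

3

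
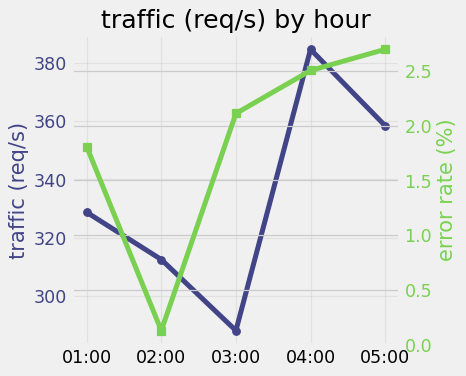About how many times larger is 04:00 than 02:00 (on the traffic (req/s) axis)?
≈ 1.23×

04:00 ≈ 380, 02:00 ≈ 310; 380/310 ≈ 1.23.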